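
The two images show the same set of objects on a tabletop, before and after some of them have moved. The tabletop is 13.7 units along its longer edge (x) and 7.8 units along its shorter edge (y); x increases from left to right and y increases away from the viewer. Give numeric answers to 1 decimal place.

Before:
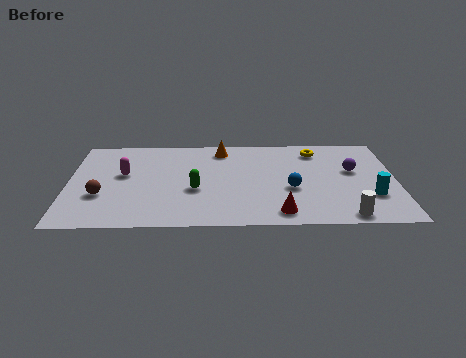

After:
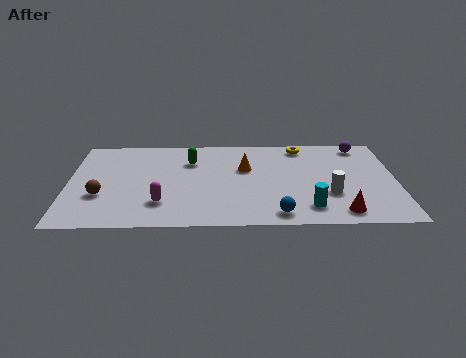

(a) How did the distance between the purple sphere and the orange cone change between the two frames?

-0.6

They were about 5.9 units apart before and 5.3 after — 0.6 units closer together.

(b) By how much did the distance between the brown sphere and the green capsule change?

+0.8

They were about 3.9 units apart before and 4.7 after — 0.8 units further apart.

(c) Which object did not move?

the brown sphere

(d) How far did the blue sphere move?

2.2

The blue sphere was near (9.3, 3.1) before and (8.7, 1.0) after, so it travelled √(0.6² + 2.1²) ≈ 2.2 units.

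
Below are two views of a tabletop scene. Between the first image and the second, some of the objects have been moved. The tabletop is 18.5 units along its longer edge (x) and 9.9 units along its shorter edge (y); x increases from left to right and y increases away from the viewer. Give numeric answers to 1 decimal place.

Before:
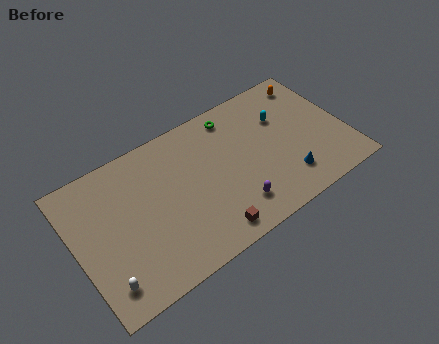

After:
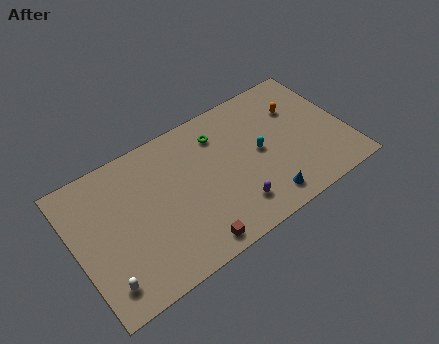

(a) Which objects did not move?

the white capsule and the purple capsule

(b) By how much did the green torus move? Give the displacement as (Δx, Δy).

(-1.2, -0.8)

The green torus was at about (11.4, 8.5) and moved to about (10.2, 7.7).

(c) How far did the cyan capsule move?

2.5

The cyan capsule moved from about (14.5, 6.7) to (12.6, 5.0), a distance of √(1.9² + 1.7²) ≈ 2.5.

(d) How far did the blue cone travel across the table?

1.8

The blue cone was near (14.0, 2.2) before and (12.3, 1.5) after, so it travelled √(1.7² + 0.7²) ≈ 1.8 units.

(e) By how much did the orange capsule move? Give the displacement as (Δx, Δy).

(-1.3, -1.5)

The orange capsule was at about (16.9, 8.4) and moved to about (15.6, 6.9).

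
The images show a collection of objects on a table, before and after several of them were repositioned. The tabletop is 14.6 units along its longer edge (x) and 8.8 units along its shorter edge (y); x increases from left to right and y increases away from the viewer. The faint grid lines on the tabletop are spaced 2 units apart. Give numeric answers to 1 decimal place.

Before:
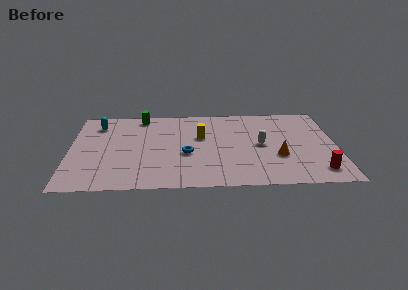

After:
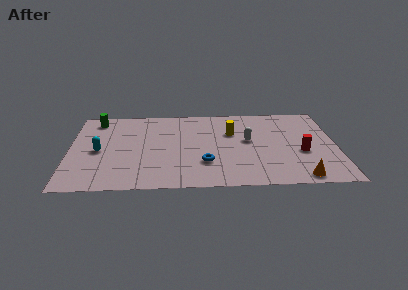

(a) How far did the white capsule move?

0.9

The white capsule was near (10.5, 4.4) before and (9.8, 4.9) after, so it travelled √(0.7² + 0.5²) ≈ 0.9 units.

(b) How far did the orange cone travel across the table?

2.5

The orange cone was near (11.4, 3.1) before and (12.5, 0.9) after, so it travelled √(1.1² + 2.2²) ≈ 2.5 units.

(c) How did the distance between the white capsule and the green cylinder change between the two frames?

+1.4

They were about 7.4 units apart before and 8.8 after — 1.4 units further apart.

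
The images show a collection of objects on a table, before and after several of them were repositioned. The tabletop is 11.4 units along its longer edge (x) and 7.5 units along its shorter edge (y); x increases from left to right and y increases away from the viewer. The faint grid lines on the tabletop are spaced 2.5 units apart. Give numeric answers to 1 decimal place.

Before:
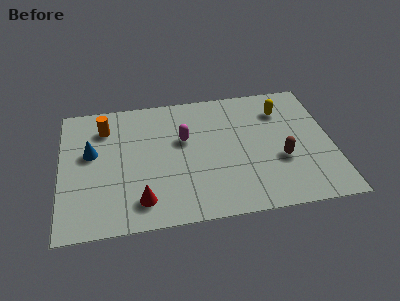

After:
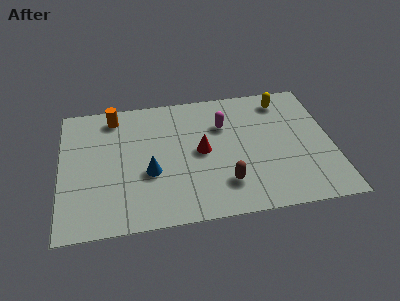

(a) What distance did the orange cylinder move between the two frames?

0.7

The orange cylinder was near (1.9, 5.8) before and (2.3, 6.4) after, so it travelled √(0.4² + 0.6²) ≈ 0.7 units.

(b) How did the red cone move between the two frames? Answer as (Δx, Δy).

(2.6, 2.4)

The red cone was at about (3.3, 1.4) and moved to about (5.9, 3.8).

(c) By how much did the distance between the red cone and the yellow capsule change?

-3.1

Before: roughly 7.5 units apart; after: 4.4. That's 3.1 units closer together.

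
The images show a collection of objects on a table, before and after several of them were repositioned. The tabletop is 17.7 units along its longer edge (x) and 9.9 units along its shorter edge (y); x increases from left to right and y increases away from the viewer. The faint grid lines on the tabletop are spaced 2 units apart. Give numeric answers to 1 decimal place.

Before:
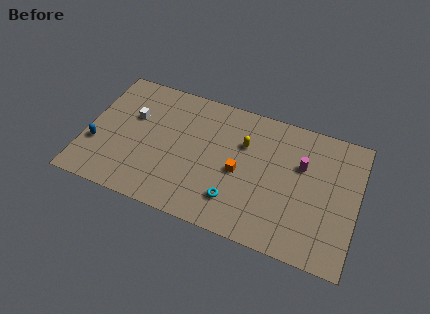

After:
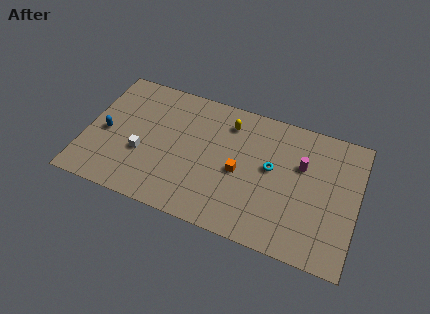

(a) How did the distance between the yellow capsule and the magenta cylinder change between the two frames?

+1.3

They were about 3.8 units apart before and 5.1 after — 1.3 units further apart.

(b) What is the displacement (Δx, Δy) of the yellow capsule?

(-1.1, 1.2)

The yellow capsule started near (10.2, 6.7) and ended near (9.1, 7.9).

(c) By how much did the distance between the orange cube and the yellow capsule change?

+1.3

Before: roughly 2.2 units apart; after: 3.5. That's 1.3 units further apart.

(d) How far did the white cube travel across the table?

2.8

From (2.9, 6.3) to (3.8, 3.7), the white cube covered √(0.9² + 2.6²) ≈ 2.8 units.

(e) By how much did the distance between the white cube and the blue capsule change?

-1.0

The distance was about 3.6 in the first image and 2.6 in the second, so they moved 1.0 units closer together.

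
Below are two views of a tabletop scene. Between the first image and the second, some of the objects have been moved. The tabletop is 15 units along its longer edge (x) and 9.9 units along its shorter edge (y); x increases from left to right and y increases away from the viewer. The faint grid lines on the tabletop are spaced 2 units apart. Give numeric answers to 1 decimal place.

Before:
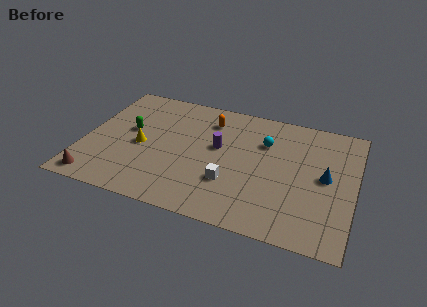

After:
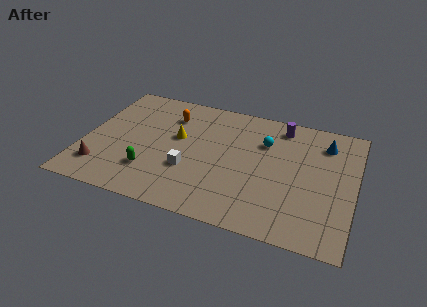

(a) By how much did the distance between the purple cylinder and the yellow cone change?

+1.8

They were about 4.4 units apart before and 6.2 after — 1.8 units further apart.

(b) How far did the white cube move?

2.3

From (8.3, 3.1) to (6.0, 3.4), the white cube covered √(2.3² + 0.3²) ≈ 2.3 units.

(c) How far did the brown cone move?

1.0

The brown cone was near (1.0, 1.1) before and (1.2, 2.1) after, so it travelled √(0.2² + 1.0²) ≈ 1.0 units.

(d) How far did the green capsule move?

3.4

The green capsule moved from about (2.4, 5.6) to (3.9, 2.6), a distance of √(1.5² + 3.0²) ≈ 3.4.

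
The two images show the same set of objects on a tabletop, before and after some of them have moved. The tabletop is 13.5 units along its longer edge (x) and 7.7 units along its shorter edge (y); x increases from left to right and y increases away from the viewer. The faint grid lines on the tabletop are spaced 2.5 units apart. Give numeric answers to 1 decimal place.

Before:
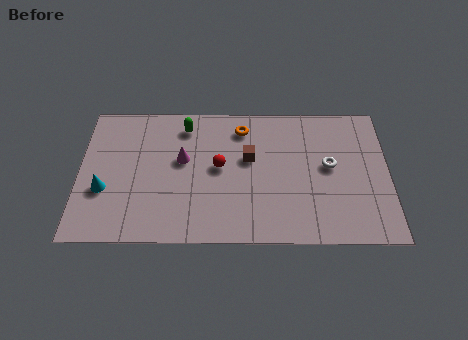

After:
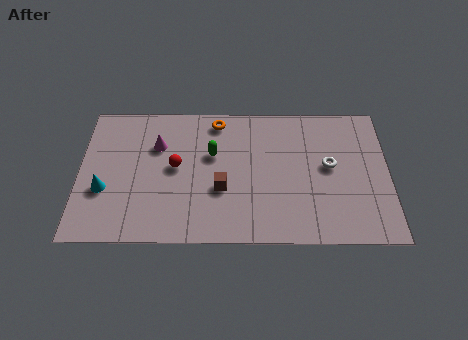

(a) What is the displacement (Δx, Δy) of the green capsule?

(1.2, -1.6)

The green capsule was at about (4.6, 6.4) and moved to about (5.8, 4.8).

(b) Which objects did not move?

the cyan cone and the white torus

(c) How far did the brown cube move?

2.1

The brown cube moved from about (7.4, 4.6) to (6.2, 2.9), a distance of √(1.2² + 1.7²) ≈ 2.1.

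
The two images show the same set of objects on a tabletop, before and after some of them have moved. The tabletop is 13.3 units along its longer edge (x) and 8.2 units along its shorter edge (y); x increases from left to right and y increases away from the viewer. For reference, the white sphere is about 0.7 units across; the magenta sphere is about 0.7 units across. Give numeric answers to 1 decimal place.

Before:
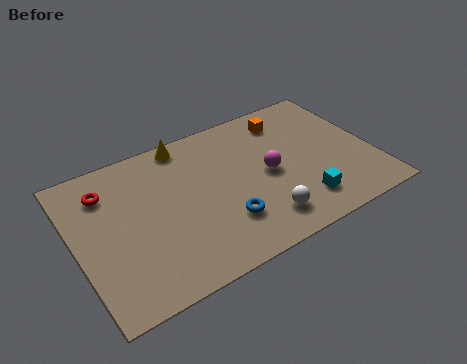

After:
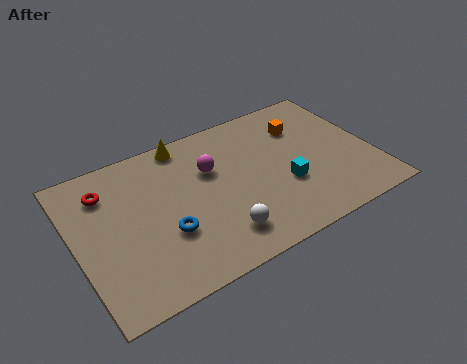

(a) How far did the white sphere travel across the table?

1.9

From (7.9, 1.6) to (6.0, 1.7), the white sphere covered √(1.9² + 0.1²) ≈ 1.9 units.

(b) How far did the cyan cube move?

1.4

The cyan cube was near (9.7, 1.7) before and (9.2, 3.0) after, so it travelled √(0.5² + 1.3²) ≈ 1.4 units.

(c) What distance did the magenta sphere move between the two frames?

2.8

The magenta sphere was near (8.6, 4.0) before and (6.2, 5.4) after, so it travelled √(2.4² + 1.4²) ≈ 2.8 units.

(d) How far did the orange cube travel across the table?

0.9

The orange cube moved from about (9.9, 6.7) to (10.5, 6.0), a distance of √(0.6² + 0.7²) ≈ 0.9.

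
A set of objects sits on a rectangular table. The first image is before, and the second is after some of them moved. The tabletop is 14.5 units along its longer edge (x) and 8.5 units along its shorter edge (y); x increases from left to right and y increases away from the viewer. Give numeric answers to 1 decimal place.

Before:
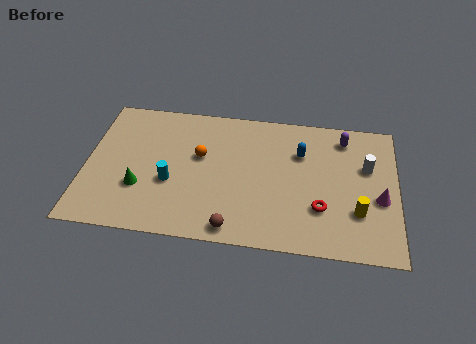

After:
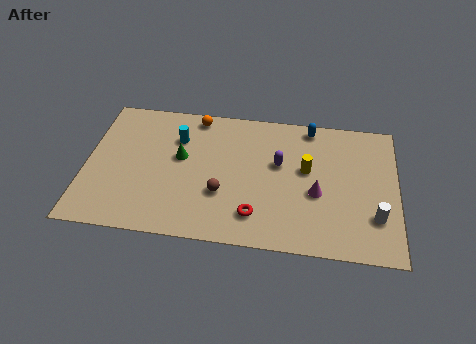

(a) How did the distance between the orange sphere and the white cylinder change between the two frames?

+2.2

The distance was about 7.8 in the first image and 10.0 in the second, so they moved 2.2 units further apart.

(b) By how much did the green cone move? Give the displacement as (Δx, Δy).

(1.8, 2.1)

From the two frames, the green cone sits at roughly (2.6, 2.8) before and (4.4, 4.9) after.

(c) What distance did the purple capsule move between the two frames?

3.6

The purple capsule moved from about (12.0, 7.1) to (9.0, 5.1), a distance of √(3.0² + 2.0²) ≈ 3.6.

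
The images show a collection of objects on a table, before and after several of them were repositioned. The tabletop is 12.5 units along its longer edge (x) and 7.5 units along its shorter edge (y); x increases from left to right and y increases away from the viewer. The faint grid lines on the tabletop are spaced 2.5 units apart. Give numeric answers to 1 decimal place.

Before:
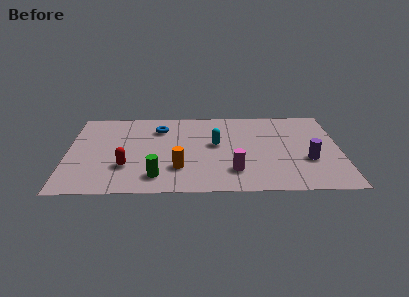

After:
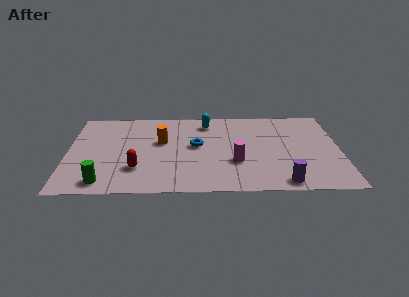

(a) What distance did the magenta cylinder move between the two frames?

0.8

The magenta cylinder moved from about (7.6, 1.8) to (7.7, 2.6), a distance of √(0.1² + 0.8²) ≈ 0.8.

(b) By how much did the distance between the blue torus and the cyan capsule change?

-0.8

The distance was about 3.0 in the first image and 2.2 in the second, so they moved 0.8 units closer together.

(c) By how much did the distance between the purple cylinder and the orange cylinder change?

+0.7

They were about 5.9 units apart before and 6.6 after — 0.7 units further apart.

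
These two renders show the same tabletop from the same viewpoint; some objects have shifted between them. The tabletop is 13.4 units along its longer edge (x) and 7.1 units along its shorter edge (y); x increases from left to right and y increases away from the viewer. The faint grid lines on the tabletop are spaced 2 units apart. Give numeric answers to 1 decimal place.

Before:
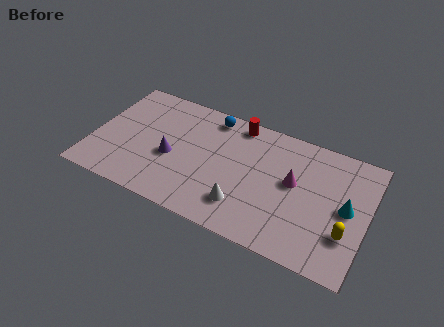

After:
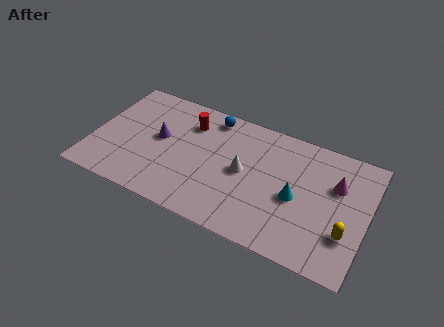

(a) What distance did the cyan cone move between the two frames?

2.4

The cyan cone moved from about (12.4, 3.6) to (10.0, 3.2), a distance of √(2.4² + 0.4²) ≈ 2.4.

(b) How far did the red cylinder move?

2.5

The red cylinder was near (6.8, 6.3) before and (4.5, 5.4) after, so it travelled √(2.3² + 0.9²) ≈ 2.5 units.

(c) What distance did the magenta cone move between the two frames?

2.1

The magenta cone moved from about (9.8, 4.0) to (11.8, 4.7), a distance of √(2.0² + 0.7²) ≈ 2.1.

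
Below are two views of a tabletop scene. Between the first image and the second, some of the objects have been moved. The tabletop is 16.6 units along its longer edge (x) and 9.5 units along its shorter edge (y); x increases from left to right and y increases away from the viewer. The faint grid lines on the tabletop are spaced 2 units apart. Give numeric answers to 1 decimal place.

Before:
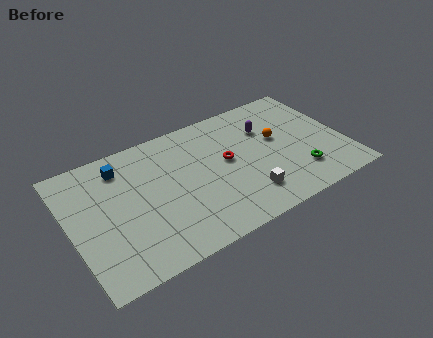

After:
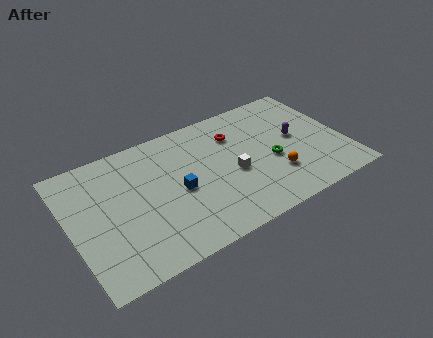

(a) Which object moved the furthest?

the blue cube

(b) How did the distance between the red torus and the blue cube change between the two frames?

-1.9

They were about 6.6 units apart before and 4.7 after — 1.9 units closer together.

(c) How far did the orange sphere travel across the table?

2.8

The orange sphere moved from about (12.7, 5.5) to (12.1, 2.8), a distance of √(0.6² + 2.7²) ≈ 2.8.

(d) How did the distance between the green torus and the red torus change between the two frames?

-1.4

Before: roughly 4.9 units apart; after: 3.5. That's 1.4 units closer together.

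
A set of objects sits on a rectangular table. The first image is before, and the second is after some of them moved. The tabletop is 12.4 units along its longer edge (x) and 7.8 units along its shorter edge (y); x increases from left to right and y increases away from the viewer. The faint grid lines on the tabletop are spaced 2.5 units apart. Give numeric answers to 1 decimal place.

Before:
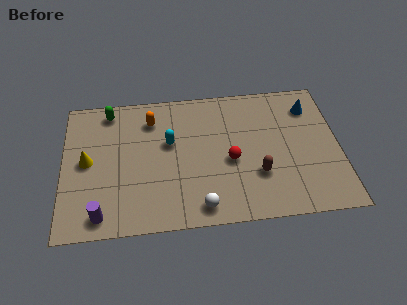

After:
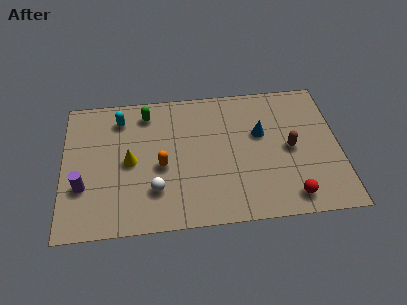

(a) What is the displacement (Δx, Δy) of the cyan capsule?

(-2.2, 1.6)

The cyan capsule started near (4.8, 4.7) and ended near (2.6, 6.3).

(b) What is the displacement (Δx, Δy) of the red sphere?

(2.6, -2.3)

The red sphere was at about (7.5, 3.4) and moved to about (10.1, 1.1).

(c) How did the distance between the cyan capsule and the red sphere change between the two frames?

+6.1

They were about 3.0 units apart before and 9.1 after — 6.1 units further apart.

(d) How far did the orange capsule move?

2.7

The orange capsule moved from about (4.0, 6.1) to (4.4, 3.4), a distance of √(0.4² + 2.7²) ≈ 2.7.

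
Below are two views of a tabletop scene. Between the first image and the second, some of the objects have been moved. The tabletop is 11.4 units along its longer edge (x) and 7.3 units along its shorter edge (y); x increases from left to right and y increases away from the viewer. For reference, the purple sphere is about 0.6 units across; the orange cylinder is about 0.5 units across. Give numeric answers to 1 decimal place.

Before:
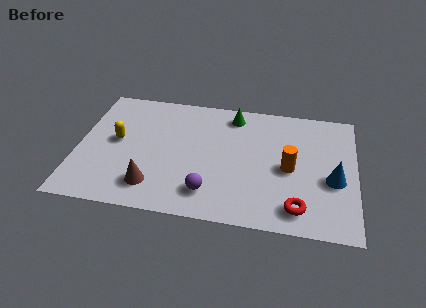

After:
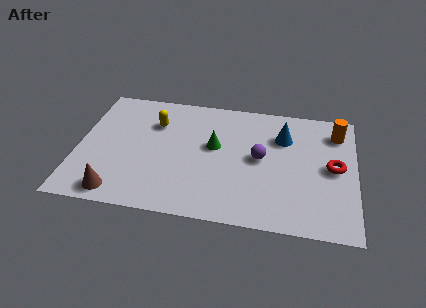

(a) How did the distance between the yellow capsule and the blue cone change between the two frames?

-3.6

The distance was about 8.9 in the first image and 5.3 in the second, so they moved 3.6 units closer together.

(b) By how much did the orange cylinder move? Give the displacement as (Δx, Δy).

(1.9, 2.4)

From the two frames, the orange cylinder sits at roughly (8.7, 3.4) before and (10.6, 5.8) after.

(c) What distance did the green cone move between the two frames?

2.1

The green cone was near (6.3, 6.2) before and (5.6, 4.2) after, so it travelled √(0.7² + 2.0²) ≈ 2.1 units.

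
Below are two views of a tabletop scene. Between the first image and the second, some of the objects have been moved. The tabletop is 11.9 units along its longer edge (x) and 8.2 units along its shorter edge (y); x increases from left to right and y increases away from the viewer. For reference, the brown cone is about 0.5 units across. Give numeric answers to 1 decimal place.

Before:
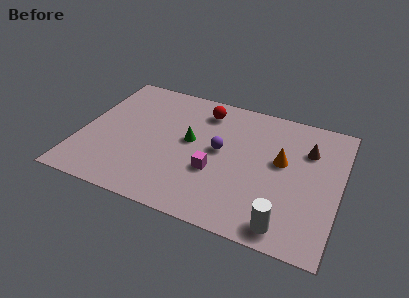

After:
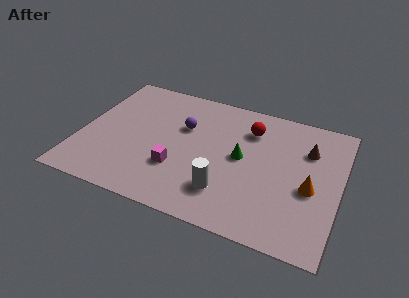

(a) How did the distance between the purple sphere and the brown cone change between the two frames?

+1.6

They were about 4.1 units apart before and 5.7 after — 1.6 units further apart.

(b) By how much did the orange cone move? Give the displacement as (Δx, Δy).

(1.4, -1.2)

The orange cone started near (9.2, 4.7) and ended near (10.6, 3.5).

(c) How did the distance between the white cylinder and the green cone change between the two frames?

-3.5

They were about 5.9 units apart before and 2.4 after — 3.5 units closer together.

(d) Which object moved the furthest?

the white cylinder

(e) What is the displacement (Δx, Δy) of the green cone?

(2.4, -0.2)

The green cone started near (5.0, 4.5) and ended near (7.4, 4.3).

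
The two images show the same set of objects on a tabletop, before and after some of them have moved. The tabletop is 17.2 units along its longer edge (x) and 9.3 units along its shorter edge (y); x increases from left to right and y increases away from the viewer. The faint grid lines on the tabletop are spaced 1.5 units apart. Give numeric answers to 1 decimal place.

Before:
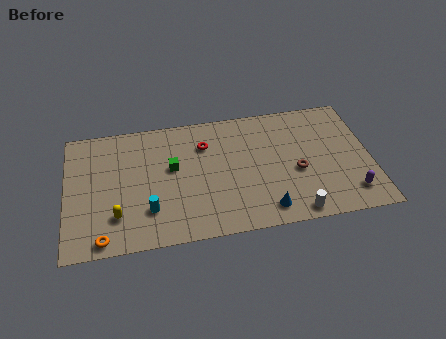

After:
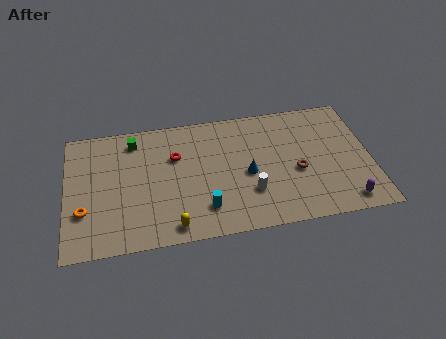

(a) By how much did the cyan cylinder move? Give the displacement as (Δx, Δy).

(3.1, -0.4)

The cyan cylinder was at about (4.6, 2.5) and moved to about (7.7, 2.1).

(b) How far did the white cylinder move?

3.1

From (12.7, 0.9) to (10.3, 2.8), the white cylinder covered √(2.4² + 1.9²) ≈ 3.1 units.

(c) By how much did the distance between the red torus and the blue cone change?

-1.8

They were about 6.3 units apart before and 4.5 after — 1.8 units closer together.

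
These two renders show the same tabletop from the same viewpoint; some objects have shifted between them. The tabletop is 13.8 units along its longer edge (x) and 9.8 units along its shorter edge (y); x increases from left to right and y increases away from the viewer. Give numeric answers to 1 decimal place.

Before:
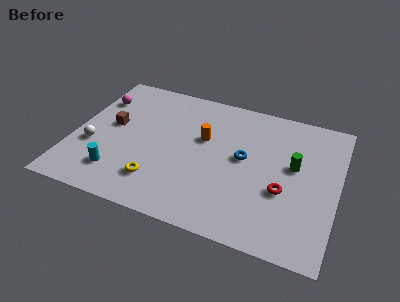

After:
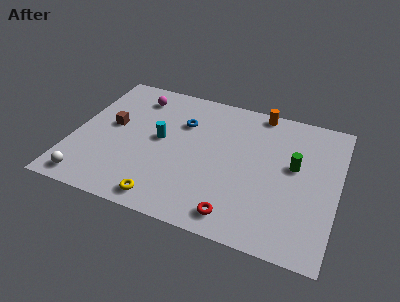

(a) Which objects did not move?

the green cylinder and the brown cube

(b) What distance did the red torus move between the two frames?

3.3

From (11.1, 3.7) to (8.9, 1.3), the red torus covered √(2.2² + 2.4²) ≈ 3.3 units.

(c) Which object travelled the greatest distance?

the orange cylinder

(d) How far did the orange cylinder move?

4.0

The orange cylinder was near (6.7, 6.0) before and (9.4, 9.0) after, so it travelled √(2.7² + 3.0²) ≈ 4.0 units.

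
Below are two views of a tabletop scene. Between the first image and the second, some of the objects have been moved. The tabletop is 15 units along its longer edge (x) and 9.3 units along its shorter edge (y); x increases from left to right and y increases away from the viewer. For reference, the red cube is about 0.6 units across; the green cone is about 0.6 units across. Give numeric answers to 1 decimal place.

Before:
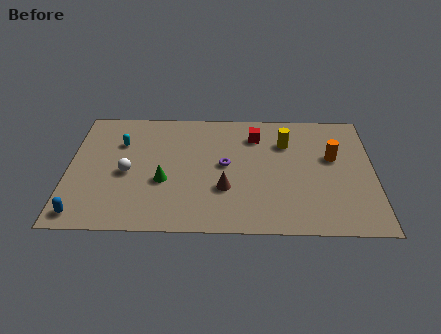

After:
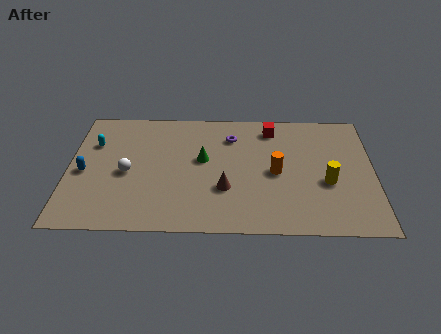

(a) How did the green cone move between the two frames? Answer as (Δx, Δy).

(1.9, 1.7)

The green cone was at about (4.7, 3.6) and moved to about (6.6, 5.3).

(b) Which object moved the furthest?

the yellow cylinder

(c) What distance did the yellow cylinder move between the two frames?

3.6

The yellow cylinder was near (10.7, 6.7) before and (12.7, 3.7) after, so it travelled √(2.0² + 3.0²) ≈ 3.6 units.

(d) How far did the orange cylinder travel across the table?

3.0

The orange cylinder was near (13.0, 5.6) before and (10.2, 4.4) after, so it travelled √(2.8² + 1.2²) ≈ 3.0 units.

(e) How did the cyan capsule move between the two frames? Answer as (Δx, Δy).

(-1.3, -0.1)

The cyan capsule started near (2.5, 6.5) and ended near (1.2, 6.4).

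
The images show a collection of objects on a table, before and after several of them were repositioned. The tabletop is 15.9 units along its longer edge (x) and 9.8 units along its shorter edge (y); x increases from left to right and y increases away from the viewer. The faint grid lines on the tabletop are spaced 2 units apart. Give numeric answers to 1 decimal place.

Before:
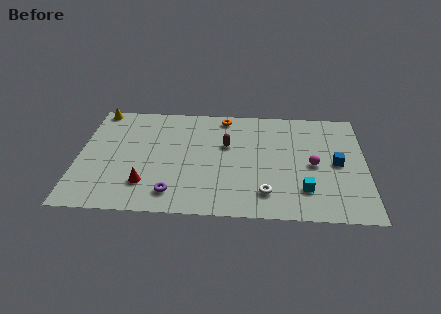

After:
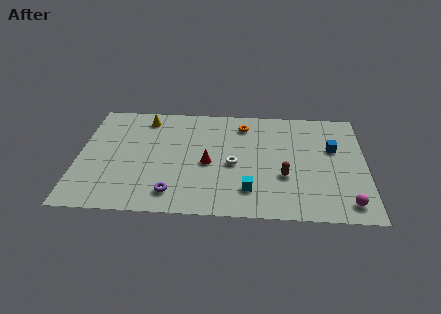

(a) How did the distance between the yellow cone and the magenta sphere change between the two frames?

+0.3

Before: roughly 12.9 units apart; after: 13.2. That's 0.3 units further apart.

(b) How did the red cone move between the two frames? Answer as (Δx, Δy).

(3.4, 2.0)

The red cone was at about (3.8, 2.4) and moved to about (7.2, 4.4).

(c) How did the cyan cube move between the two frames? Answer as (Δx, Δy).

(-3.0, -0.2)

The cyan cube started near (12.5, 2.4) and ended near (9.5, 2.2).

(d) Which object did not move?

the purple torus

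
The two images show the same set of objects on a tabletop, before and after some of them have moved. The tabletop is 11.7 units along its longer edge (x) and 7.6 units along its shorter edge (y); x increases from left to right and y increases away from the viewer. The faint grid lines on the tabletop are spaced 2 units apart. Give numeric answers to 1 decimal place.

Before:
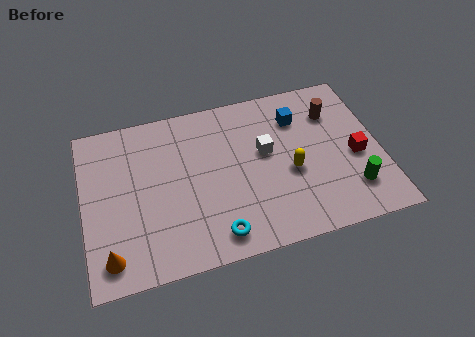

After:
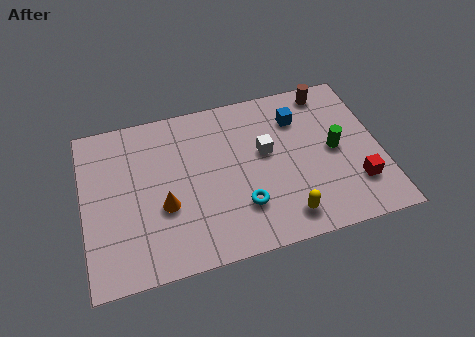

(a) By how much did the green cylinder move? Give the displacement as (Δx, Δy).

(-0.5, 2.0)

The green cylinder was at about (10.4, 1.8) and moved to about (9.9, 3.8).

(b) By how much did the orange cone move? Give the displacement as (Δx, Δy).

(2.2, 1.7)

From the two frames, the orange cone sits at roughly (0.9, 1.2) before and (3.1, 2.9) after.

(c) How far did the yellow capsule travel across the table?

2.0

The yellow capsule was near (8.1, 3.2) before and (7.7, 1.2) after, so it travelled √(0.4² + 2.0²) ≈ 2.0 units.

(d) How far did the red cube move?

1.3

The red cube moved from about (10.7, 3.3) to (10.6, 2.0), a distance of √(0.1² + 1.3²) ≈ 1.3.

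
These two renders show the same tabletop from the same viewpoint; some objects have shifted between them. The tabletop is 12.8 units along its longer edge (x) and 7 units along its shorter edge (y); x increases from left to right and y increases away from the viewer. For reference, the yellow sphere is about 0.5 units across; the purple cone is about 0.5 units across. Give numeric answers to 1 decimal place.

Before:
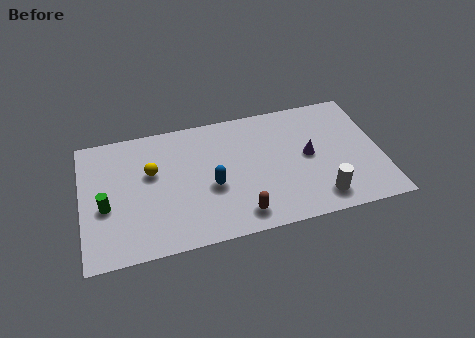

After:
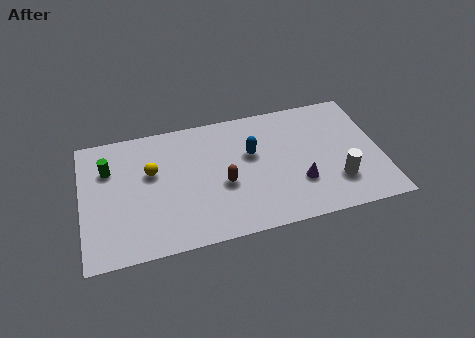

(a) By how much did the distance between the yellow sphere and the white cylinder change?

+0.5

Before: roughly 7.7 units apart; after: 8.2. That's 0.5 units further apart.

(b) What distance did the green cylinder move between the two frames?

2.0

From (1.0, 2.9) to (1.2, 4.9), the green cylinder covered √(0.2² + 2.0²) ≈ 2.0 units.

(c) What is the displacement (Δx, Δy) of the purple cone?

(-0.5, -1.4)

The purple cone started near (9.7, 3.6) and ended near (9.2, 2.2).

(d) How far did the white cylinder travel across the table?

1.1

The white cylinder was near (10.0, 1.2) before and (10.8, 1.9) after, so it travelled √(0.8² + 0.7²) ≈ 1.1 units.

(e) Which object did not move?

the yellow sphere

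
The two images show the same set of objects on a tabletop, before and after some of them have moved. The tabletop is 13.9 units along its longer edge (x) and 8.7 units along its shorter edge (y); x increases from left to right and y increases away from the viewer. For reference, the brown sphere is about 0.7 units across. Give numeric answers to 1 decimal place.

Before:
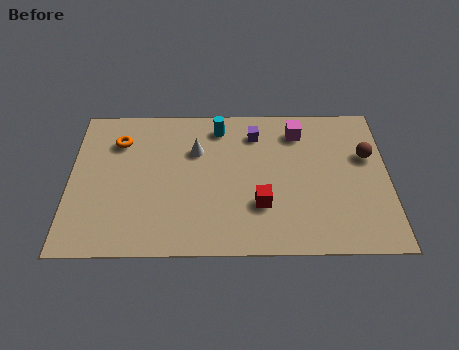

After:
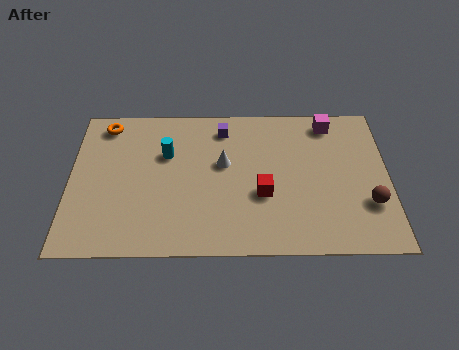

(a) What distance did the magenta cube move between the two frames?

1.5

The magenta cube moved from about (10.0, 7.0) to (11.4, 7.5), a distance of √(1.4² + 0.5²) ≈ 1.5.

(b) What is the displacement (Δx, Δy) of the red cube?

(0.1, 0.6)

The red cube started near (8.3, 2.7) and ended near (8.4, 3.3).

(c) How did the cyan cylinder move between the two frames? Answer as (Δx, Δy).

(-2.3, -1.6)

The cyan cylinder was at about (6.5, 7.3) and moved to about (4.2, 5.7).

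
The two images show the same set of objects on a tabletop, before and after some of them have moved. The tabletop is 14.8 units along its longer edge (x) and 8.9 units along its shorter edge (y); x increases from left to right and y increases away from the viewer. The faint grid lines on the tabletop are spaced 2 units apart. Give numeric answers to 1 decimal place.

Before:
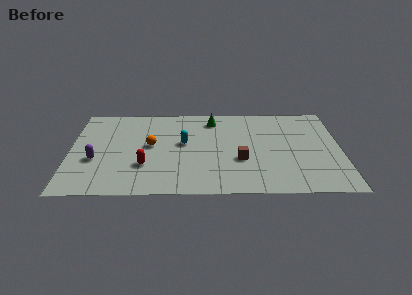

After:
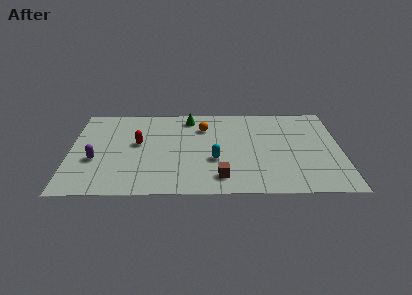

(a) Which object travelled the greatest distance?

the orange sphere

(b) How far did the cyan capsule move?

2.4

From (6.2, 5.0) to (7.9, 3.3), the cyan capsule covered √(1.7² + 1.7²) ≈ 2.4 units.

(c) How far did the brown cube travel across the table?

2.0

From (9.3, 3.3) to (8.2, 1.6), the brown cube covered √(1.1² + 1.7²) ≈ 2.0 units.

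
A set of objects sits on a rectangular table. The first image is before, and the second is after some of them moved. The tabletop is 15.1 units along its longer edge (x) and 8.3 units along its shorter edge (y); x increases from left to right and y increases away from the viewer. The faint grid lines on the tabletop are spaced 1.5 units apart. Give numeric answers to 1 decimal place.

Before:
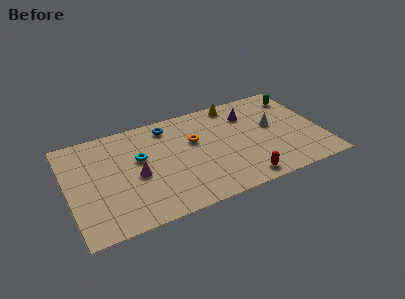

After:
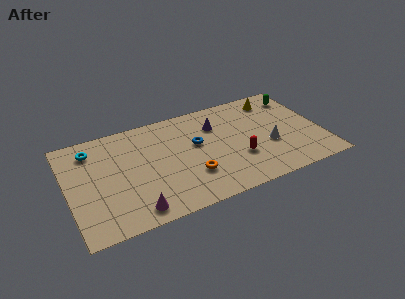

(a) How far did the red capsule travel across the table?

1.8

The red capsule was near (10.0, 1.0) before and (10.0, 2.8) after, so it travelled √(0.0² + 1.8²) ≈ 1.8 units.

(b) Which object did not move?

the green capsule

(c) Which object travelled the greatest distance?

the cyan torus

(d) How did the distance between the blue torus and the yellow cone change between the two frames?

+1.3

The distance was about 4.1 in the first image and 5.4 in the second, so they moved 1.3 units further apart.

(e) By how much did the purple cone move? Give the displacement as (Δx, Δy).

(-2.0, -0.2)

The purple cone started near (11.0, 6.2) and ended near (9.0, 6.0).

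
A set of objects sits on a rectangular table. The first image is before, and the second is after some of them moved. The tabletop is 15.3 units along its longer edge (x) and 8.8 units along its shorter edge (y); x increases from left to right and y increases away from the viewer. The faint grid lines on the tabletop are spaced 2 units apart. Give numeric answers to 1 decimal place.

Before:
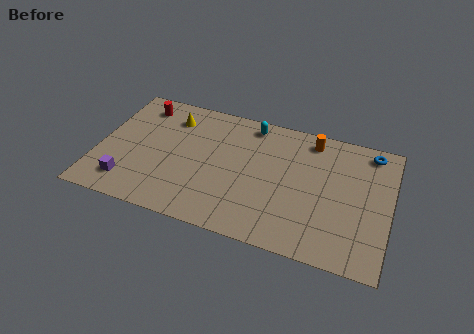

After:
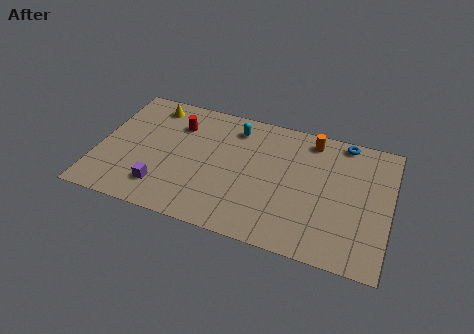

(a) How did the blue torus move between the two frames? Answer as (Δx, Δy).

(-1.4, 0.3)

From the two frames, the blue torus sits at roughly (14.1, 7.7) before and (12.7, 8.0) after.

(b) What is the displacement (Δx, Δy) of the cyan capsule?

(-0.8, -0.5)

The cyan capsule was at about (7.8, 7.7) and moved to about (7.0, 7.2).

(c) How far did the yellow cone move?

1.3

The yellow cone moved from about (3.6, 6.9) to (2.5, 7.5), a distance of √(1.1² + 0.6²) ≈ 1.3.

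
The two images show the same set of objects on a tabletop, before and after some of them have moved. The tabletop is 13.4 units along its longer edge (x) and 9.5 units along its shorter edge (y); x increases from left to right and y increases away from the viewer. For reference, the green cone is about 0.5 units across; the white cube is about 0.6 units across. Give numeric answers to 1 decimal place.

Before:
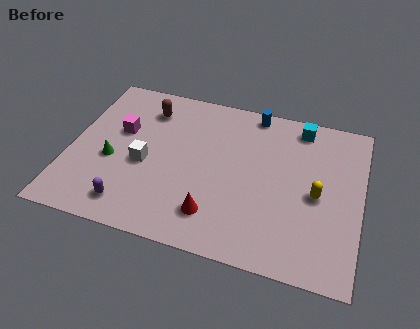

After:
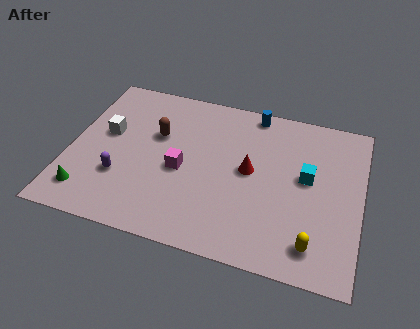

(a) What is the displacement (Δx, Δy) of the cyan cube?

(0.5, -3.0)

The cyan cube was at about (10.4, 8.3) and moved to about (10.9, 5.3).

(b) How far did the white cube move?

2.4

The white cube moved from about (3.5, 4.1) to (1.6, 5.5), a distance of √(1.9² + 1.4²) ≈ 2.4.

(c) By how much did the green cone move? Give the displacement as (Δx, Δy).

(-0.9, -2.2)

The green cone was at about (2.0, 3.9) and moved to about (1.1, 1.7).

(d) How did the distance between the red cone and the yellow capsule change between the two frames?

-0.5

The distance was about 5.1 in the first image and 4.6 in the second, so they moved 0.5 units closer together.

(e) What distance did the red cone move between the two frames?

3.3

From (6.9, 2.0) to (8.3, 5.0), the red cone covered √(1.4² + 3.0²) ≈ 3.3 units.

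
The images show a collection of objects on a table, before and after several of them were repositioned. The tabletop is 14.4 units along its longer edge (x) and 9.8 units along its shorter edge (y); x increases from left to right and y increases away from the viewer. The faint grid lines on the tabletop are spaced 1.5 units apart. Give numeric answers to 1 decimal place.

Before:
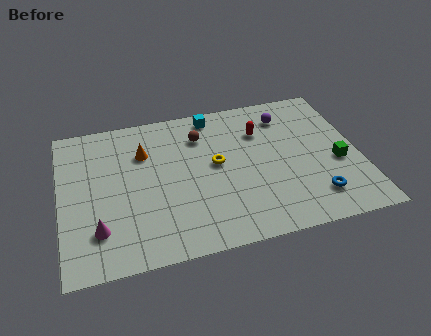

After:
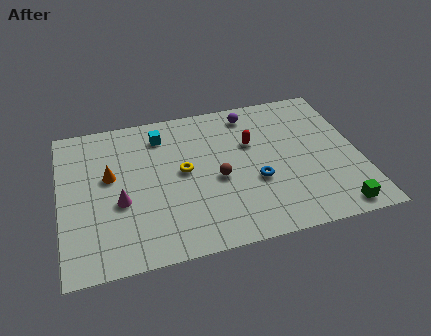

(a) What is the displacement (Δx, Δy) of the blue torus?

(-2.7, 1.7)

The blue torus was at about (12.0, 2.0) and moved to about (9.3, 3.7).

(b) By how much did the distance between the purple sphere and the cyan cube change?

+0.8

The distance was about 3.6 in the first image and 4.4 in the second, so they moved 0.8 units further apart.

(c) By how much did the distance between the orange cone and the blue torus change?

-2.1

They were about 9.3 units apart before and 7.2 after — 2.1 units closer together.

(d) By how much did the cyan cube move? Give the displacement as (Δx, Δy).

(-2.6, -0.8)

From the two frames, the cyan cube sits at roughly (7.6, 8.7) before and (5.0, 7.9) after.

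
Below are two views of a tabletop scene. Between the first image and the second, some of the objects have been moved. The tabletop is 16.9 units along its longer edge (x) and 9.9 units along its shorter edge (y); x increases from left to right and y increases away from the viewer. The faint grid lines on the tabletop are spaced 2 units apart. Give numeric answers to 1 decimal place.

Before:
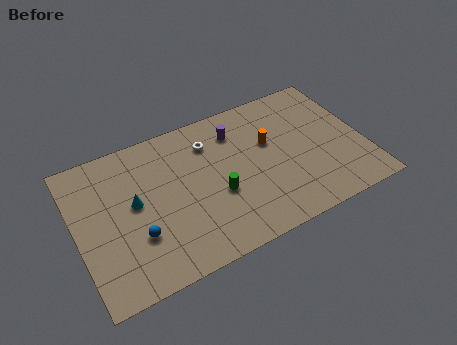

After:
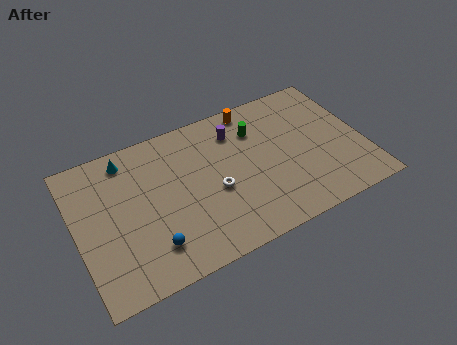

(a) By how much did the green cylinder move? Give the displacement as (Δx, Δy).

(2.8, 3.4)

From the two frames, the green cylinder sits at roughly (8.1, 3.9) before and (10.9, 7.3) after.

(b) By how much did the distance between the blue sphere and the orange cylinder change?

+0.9

They were about 8.7 units apart before and 9.6 after — 0.9 units further apart.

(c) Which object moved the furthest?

the green cylinder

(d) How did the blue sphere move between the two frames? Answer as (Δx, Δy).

(0.7, -1.0)

The blue sphere started near (3.3, 3.2) and ended near (4.0, 2.2).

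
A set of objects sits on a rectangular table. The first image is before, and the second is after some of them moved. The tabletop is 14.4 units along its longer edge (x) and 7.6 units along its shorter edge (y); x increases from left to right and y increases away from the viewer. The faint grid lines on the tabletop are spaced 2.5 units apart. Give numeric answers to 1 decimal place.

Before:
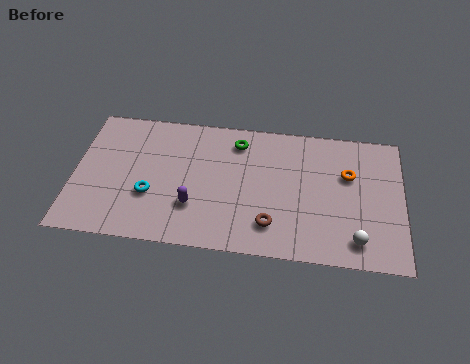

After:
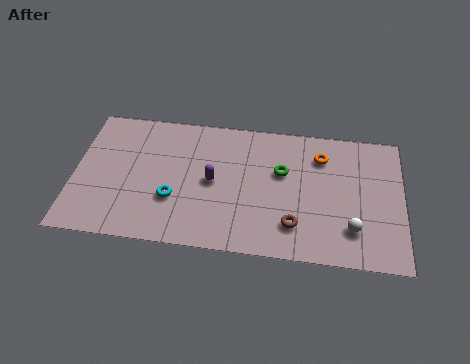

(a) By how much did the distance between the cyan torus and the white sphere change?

-1.3

Before: roughly 9.1 units apart; after: 7.8. That's 1.3 units closer together.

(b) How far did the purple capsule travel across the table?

1.7

From (5.3, 2.3) to (6.1, 3.8), the purple capsule covered √(0.8² + 1.5²) ≈ 1.7 units.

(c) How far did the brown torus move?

1.0

The brown torus moved from about (8.7, 1.7) to (9.7, 1.8), a distance of √(1.0² + 0.1²) ≈ 1.0.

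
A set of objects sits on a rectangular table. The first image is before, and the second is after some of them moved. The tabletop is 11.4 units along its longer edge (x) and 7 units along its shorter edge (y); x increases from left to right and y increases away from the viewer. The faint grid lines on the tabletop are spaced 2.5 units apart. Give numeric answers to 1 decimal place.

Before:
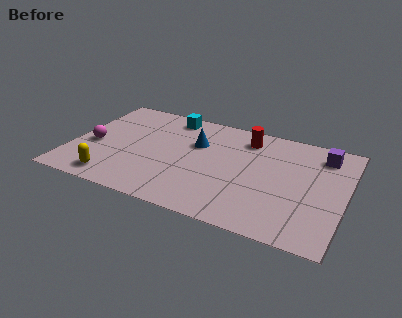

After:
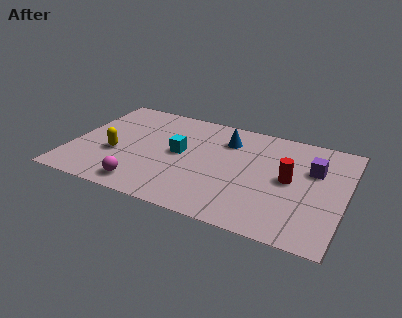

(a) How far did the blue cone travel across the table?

1.4

The blue cone was near (5.1, 4.6) before and (6.3, 5.3) after, so it travelled √(1.2² + 0.7²) ≈ 1.4 units.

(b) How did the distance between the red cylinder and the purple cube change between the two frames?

-1.9

Before: roughly 3.2 units apart; after: 1.3. That's 1.9 units closer together.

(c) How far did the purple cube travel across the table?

1.1

The purple cube moved from about (10.3, 5.7) to (10.0, 4.6), a distance of √(0.3² + 1.1²) ≈ 1.1.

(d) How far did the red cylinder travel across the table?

2.9

The red cylinder moved from about (7.1, 5.7) to (9.1, 3.6), a distance of √(2.0² + 2.1²) ≈ 2.9.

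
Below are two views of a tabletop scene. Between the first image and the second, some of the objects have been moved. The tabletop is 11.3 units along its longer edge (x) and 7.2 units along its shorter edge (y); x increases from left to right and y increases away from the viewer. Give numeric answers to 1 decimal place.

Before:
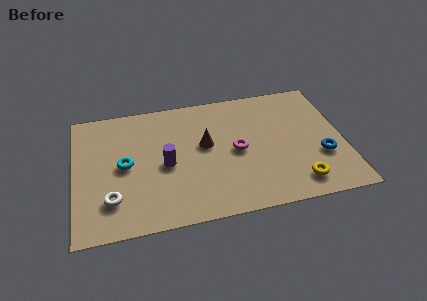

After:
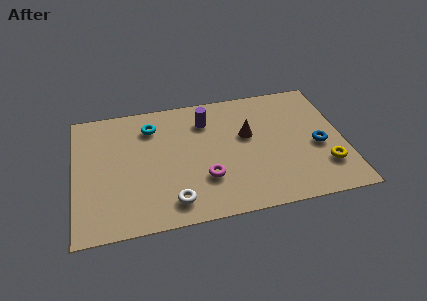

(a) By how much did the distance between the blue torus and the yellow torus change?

-0.5

They were about 1.7 units apart before and 1.2 after — 0.5 units closer together.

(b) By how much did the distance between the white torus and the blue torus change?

-2.3

The distance was about 8.8 in the first image and 6.5 in the second, so they moved 2.3 units closer together.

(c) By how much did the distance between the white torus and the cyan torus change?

+2.6

The distance was about 1.9 in the first image and 4.5 in the second, so they moved 2.6 units further apart.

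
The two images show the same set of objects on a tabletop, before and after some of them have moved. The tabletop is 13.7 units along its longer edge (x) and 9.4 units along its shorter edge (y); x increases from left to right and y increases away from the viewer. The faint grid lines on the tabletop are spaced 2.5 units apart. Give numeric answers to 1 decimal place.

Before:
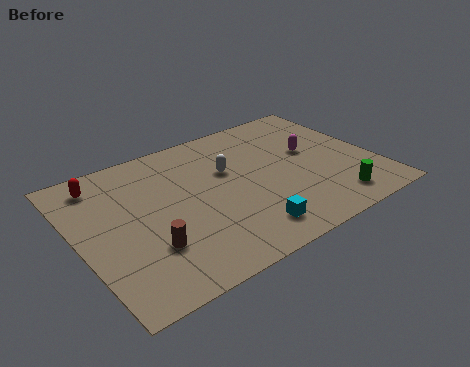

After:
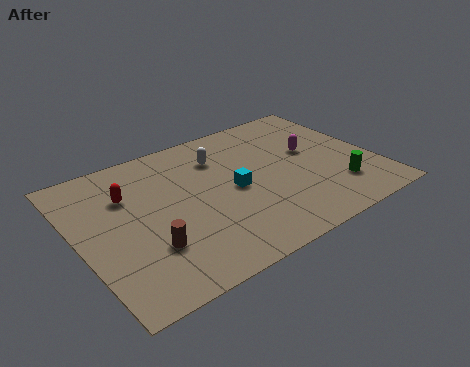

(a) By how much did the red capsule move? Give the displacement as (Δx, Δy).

(1.0, -1.4)

From the two frames, the red capsule sits at roughly (1.5, 7.9) before and (2.5, 6.5) after.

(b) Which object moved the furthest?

the cyan cube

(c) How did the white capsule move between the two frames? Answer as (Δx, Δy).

(-0.2, 1.1)

From the two frames, the white capsule sits at roughly (7.1, 5.9) before and (6.9, 7.0) after.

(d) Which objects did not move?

the magenta capsule and the brown cylinder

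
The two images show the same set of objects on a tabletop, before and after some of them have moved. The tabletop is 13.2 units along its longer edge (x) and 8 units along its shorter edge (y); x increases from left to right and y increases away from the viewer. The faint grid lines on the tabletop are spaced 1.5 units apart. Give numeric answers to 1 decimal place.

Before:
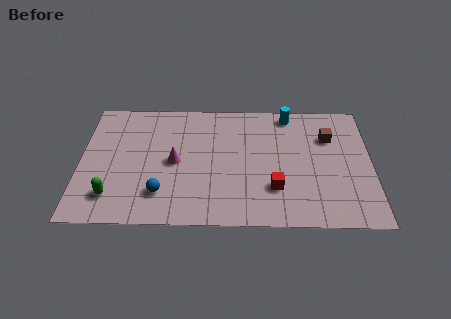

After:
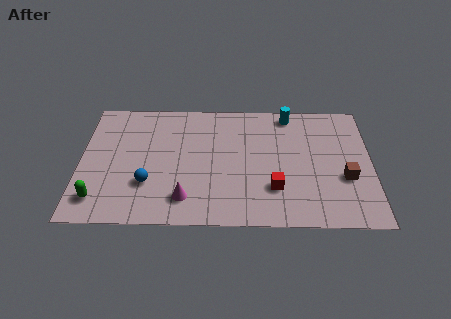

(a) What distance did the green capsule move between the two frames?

0.6

The green capsule was near (1.5, 1.7) before and (0.9, 1.5) after, so it travelled √(0.6² + 0.2²) ≈ 0.6 units.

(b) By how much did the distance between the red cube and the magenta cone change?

-0.7

Before: roughly 4.8 units apart; after: 4.1. That's 0.7 units closer together.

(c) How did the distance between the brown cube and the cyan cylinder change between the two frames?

+2.5

They were about 2.3 units apart before and 4.8 after — 2.5 units further apart.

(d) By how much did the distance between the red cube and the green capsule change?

+0.6

The distance was about 7.3 in the first image and 7.9 in the second, so they moved 0.6 units further apart.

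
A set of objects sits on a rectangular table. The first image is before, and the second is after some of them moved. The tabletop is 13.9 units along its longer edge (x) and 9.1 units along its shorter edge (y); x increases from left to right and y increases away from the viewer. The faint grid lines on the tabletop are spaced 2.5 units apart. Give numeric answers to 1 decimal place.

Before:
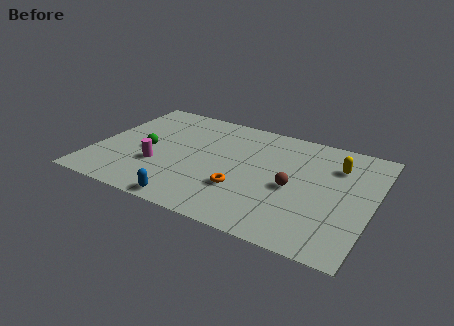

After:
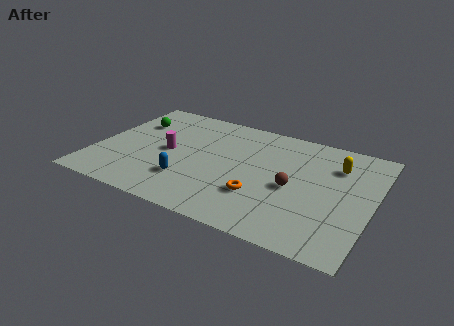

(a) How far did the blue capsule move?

1.7

The blue capsule was near (5.3, 0.8) before and (4.9, 2.5) after, so it travelled √(0.4² + 1.7²) ≈ 1.7 units.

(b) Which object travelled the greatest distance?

the green sphere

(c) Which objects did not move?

the brown sphere and the yellow capsule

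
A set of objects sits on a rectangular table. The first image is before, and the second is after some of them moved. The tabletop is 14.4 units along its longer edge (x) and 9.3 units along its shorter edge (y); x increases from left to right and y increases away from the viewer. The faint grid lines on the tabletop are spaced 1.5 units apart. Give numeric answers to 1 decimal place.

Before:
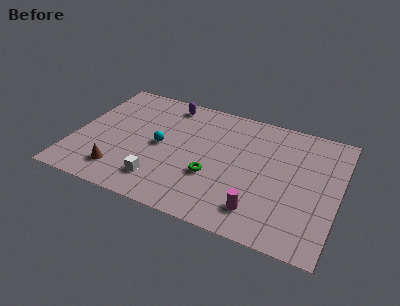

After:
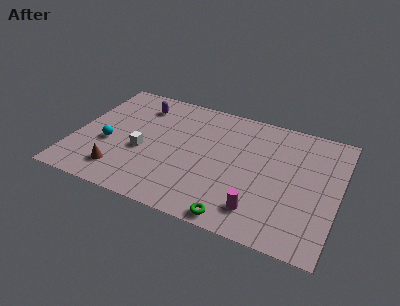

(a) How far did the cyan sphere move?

2.9

The cyan sphere moved from about (4.7, 4.6) to (1.9, 3.7), a distance of √(2.8² + 0.9²) ≈ 2.9.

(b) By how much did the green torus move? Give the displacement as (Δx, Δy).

(1.6, -2.5)

From the two frames, the green torus sits at roughly (7.7, 3.3) before and (9.3, 0.8) after.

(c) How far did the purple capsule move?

1.7

The purple capsule moved from about (4.7, 8.1) to (3.2, 7.4), a distance of √(1.5² + 0.7²) ≈ 1.7.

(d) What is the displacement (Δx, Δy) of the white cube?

(-1.2, 1.9)

The white cube was at about (5.0, 1.9) and moved to about (3.8, 3.8).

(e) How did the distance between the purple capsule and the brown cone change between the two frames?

-1.0

The distance was about 6.6 in the first image and 5.6 in the second, so they moved 1.0 units closer together.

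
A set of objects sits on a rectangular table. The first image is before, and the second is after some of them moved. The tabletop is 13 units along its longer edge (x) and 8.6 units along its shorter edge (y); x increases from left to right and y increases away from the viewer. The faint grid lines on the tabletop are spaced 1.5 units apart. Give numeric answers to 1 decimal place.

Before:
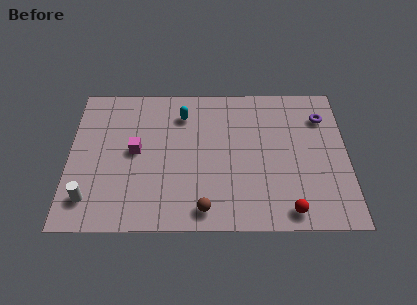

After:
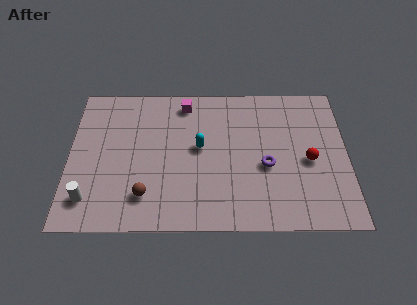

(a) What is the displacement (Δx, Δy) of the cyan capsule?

(0.8, -2.0)

From the two frames, the cyan capsule sits at roughly (5.3, 6.7) before and (6.1, 4.7) after.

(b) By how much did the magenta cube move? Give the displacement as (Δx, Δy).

(2.3, 2.9)

The magenta cube started near (3.1, 4.5) and ended near (5.4, 7.4).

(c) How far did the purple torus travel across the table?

4.0

The purple torus moved from about (11.9, 6.5) to (9.2, 3.6), a distance of √(2.7² + 2.9²) ≈ 4.0.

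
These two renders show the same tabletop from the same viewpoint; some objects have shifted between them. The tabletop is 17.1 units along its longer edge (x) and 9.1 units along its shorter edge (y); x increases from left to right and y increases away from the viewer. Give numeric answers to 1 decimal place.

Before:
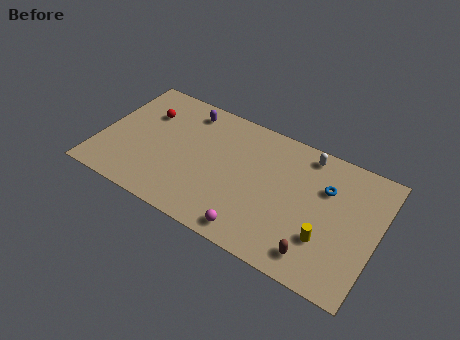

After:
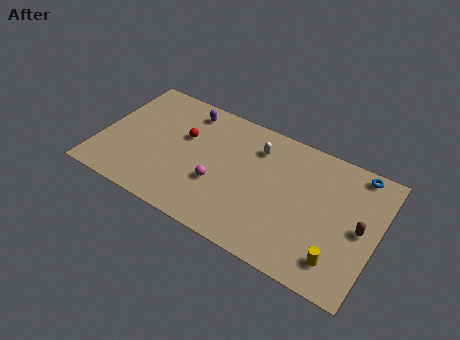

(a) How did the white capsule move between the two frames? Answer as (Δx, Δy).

(-3.0, -1.0)

The white capsule started near (12.4, 8.0) and ended near (9.4, 7.0).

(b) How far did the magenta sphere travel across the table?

3.3

From (10.0, 1.1) to (7.5, 3.3), the magenta sphere covered √(2.5² + 2.2²) ≈ 3.3 units.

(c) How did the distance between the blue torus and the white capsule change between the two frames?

+3.9

The distance was about 2.3 in the first image and 6.2 in the second, so they moved 3.9 units further apart.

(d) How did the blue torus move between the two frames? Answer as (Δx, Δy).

(1.7, 2.0)

The blue torus was at about (13.8, 6.2) and moved to about (15.5, 8.2).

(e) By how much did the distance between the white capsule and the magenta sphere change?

-3.1

Before: roughly 7.3 units apart; after: 4.2. That's 3.1 units closer together.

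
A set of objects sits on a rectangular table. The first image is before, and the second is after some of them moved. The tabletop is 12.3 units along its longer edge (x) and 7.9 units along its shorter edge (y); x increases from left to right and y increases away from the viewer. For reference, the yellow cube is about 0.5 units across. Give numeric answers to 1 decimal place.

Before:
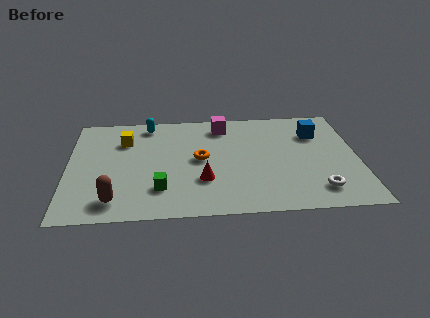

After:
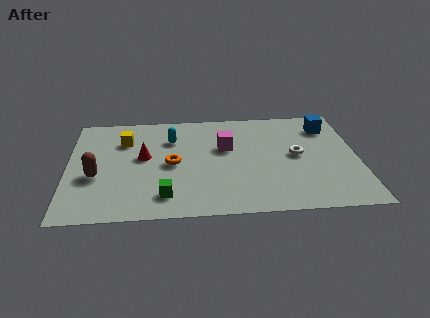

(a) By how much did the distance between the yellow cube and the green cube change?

+0.5

They were about 4.0 units apart before and 4.5 after — 0.5 units further apart.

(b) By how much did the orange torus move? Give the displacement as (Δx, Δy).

(-1.2, -0.3)

The orange torus was at about (5.6, 4.1) and moved to about (4.4, 3.8).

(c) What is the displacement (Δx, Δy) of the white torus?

(-0.8, 2.6)

The white torus started near (10.5, 1.5) and ended near (9.7, 4.1).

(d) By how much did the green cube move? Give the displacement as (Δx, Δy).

(0.2, -0.5)

From the two frames, the green cube sits at roughly (3.9, 2.0) before and (4.1, 1.5) after.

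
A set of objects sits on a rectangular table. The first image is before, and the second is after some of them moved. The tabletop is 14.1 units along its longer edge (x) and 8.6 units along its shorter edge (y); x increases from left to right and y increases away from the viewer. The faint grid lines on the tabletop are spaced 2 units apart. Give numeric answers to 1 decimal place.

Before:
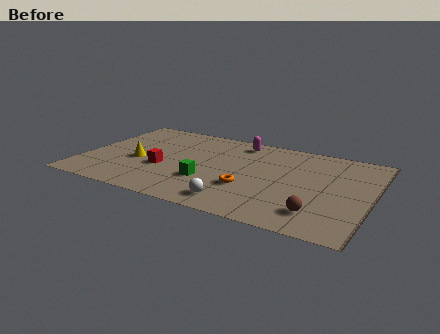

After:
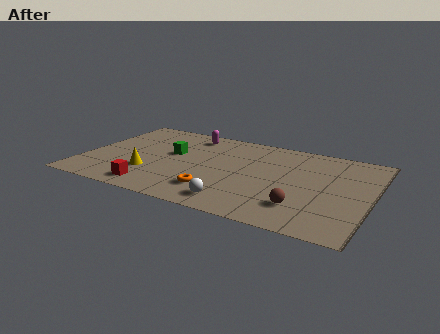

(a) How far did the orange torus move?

1.7

The orange torus moved from about (8.3, 2.9) to (6.8, 2.0), a distance of √(1.5² + 0.9²) ≈ 1.7.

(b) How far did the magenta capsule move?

2.5

From (7.3, 7.4) to (4.8, 7.3), the magenta capsule covered √(2.5² + 0.1²) ≈ 2.5 units.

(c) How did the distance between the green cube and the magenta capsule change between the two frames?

-2.3

The distance was about 4.7 in the first image and 2.4 in the second, so they moved 2.3 units closer together.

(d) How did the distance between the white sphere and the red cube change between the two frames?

-0.3

The distance was about 4.4 in the first image and 4.1 in the second, so they moved 0.3 units closer together.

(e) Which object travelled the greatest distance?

the green cube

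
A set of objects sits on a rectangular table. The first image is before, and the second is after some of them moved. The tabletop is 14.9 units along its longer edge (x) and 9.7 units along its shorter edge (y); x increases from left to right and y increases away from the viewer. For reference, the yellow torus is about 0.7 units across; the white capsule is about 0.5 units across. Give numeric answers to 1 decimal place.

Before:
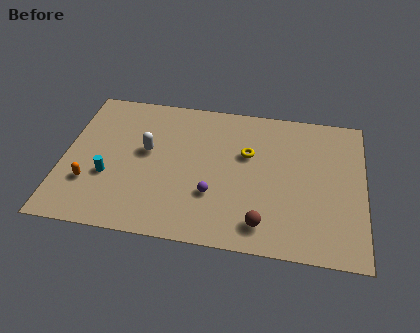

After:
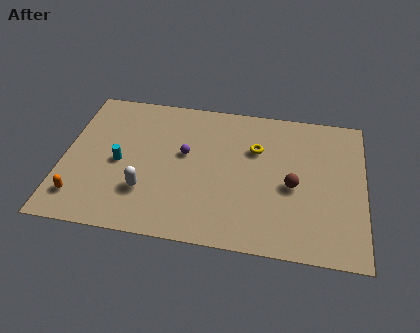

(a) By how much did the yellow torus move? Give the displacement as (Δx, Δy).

(0.4, 0.4)

From the two frames, the yellow torus sits at roughly (9.1, 6.1) before and (9.5, 6.5) after.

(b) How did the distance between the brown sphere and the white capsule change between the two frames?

+0.3

The distance was about 7.1 in the first image and 7.4 in the second, so they moved 0.3 units further apart.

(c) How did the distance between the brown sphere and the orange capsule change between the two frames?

+2.0

They were about 8.7 units apart before and 10.7 after — 2.0 units further apart.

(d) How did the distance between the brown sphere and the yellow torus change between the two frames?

-1.7

They were about 4.6 units apart before and 2.9 after — 1.7 units closer together.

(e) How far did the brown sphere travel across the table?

3.0

The brown sphere moved from about (10.0, 1.6) to (11.4, 4.3), a distance of √(1.4² + 2.7²) ≈ 3.0.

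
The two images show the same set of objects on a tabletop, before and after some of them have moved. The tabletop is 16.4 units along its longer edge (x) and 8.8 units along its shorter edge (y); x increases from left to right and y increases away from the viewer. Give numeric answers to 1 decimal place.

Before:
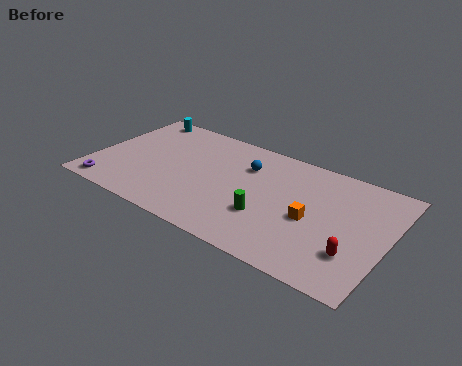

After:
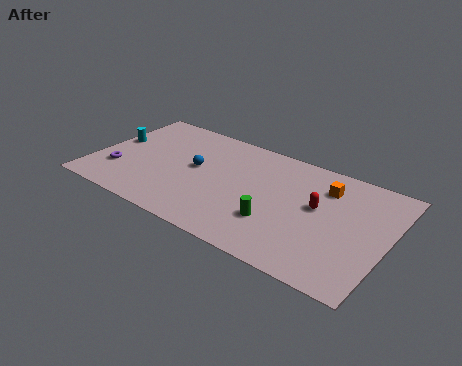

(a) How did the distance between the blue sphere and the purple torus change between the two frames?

-4.1

They were about 8.8 units apart before and 4.7 after — 4.1 units closer together.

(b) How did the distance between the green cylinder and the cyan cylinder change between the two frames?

+0.3

The distance was about 9.7 in the first image and 10.0 in the second, so they moved 0.3 units further apart.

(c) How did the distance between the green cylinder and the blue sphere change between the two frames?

+1.5

Before: roughly 3.8 units apart; after: 5.3. That's 1.5 units further apart.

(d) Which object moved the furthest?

the red capsule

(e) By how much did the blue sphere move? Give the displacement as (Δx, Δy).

(-2.7, -1.5)

The blue sphere was at about (8.3, 6.3) and moved to about (5.6, 4.8).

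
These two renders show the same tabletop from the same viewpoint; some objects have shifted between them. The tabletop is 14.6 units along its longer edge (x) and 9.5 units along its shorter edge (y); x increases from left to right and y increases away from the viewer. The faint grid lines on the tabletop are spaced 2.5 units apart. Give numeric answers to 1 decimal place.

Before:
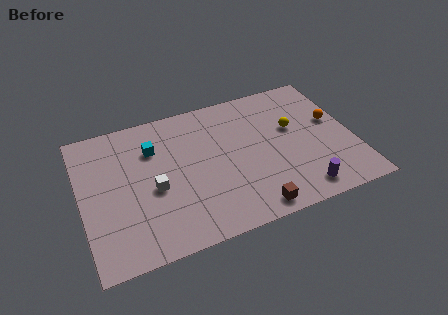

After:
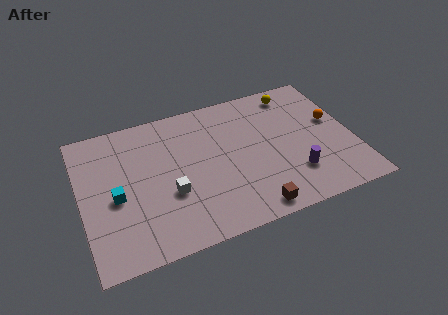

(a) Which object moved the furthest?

the cyan cube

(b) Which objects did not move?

the brown cube and the orange sphere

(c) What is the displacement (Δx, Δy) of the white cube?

(0.8, -0.6)

From the two frames, the white cube sits at roughly (3.8, 4.1) before and (4.6, 3.5) after.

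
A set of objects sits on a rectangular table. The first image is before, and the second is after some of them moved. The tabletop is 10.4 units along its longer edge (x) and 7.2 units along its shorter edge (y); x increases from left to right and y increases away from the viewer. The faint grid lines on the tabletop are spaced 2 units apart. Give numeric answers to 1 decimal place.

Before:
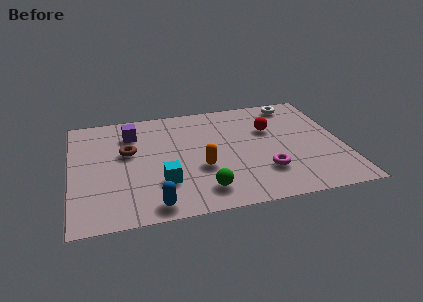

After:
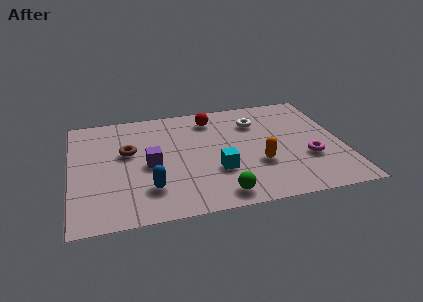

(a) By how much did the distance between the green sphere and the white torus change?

-1.6

The distance was about 6.3 in the first image and 4.7 in the second, so they moved 1.6 units closer together.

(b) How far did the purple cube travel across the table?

2.3

From (2.4, 5.5) to (3.0, 3.3), the purple cube covered √(0.6² + 2.2²) ≈ 2.3 units.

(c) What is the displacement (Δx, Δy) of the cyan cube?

(2.1, 0.3)

The cyan cube started near (3.4, 2.1) and ended near (5.5, 2.4).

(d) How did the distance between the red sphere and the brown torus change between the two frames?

-1.8

Before: roughly 5.5 units apart; after: 3.7. That's 1.8 units closer together.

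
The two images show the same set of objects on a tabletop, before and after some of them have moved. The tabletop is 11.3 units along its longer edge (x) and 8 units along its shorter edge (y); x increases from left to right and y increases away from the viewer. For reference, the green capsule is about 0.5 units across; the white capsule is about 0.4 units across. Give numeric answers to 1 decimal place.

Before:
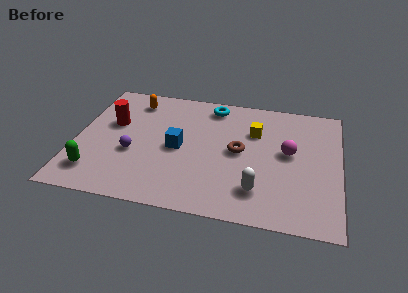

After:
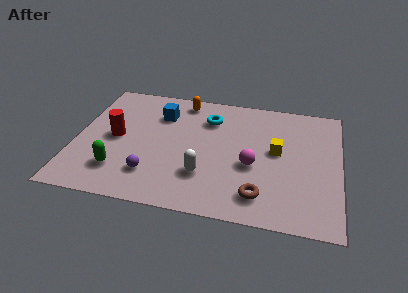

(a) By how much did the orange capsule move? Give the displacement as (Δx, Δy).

(2.1, 0.4)

From the two frames, the orange capsule sits at roughly (2.3, 6.6) before and (4.4, 7.0) after.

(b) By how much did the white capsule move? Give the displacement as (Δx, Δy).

(-2.3, 0.5)

The white capsule started near (7.9, 1.8) and ended near (5.6, 2.3).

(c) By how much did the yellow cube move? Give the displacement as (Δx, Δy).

(1.0, -1.1)

From the two frames, the yellow cube sits at roughly (7.6, 5.5) before and (8.6, 4.4) after.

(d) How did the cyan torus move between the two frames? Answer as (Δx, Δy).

(-0.1, -0.9)

From the two frames, the cyan torus sits at roughly (5.7, 6.9) before and (5.6, 6.0) after.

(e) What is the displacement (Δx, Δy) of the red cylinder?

(0.2, -0.9)

The red cylinder was at about (1.5, 4.9) and moved to about (1.7, 4.0).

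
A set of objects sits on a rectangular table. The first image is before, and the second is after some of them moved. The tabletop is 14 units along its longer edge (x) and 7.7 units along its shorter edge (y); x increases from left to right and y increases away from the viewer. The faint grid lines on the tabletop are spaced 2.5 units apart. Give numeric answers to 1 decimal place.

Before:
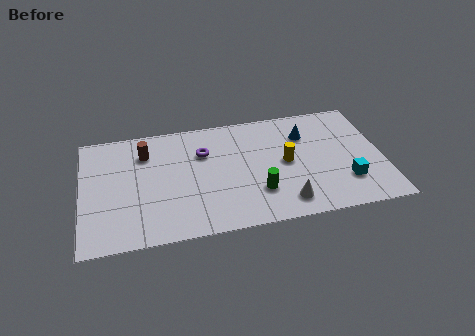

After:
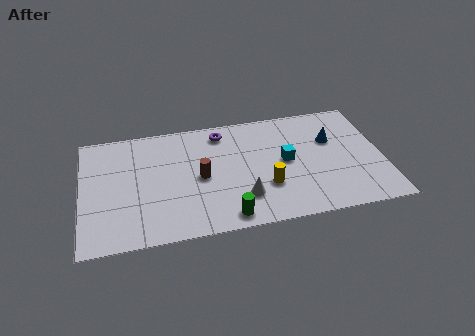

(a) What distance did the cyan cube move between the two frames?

3.3

The cyan cube was near (12.2, 2.1) before and (9.5, 4.0) after, so it travelled √(2.7² + 1.9²) ≈ 3.3 units.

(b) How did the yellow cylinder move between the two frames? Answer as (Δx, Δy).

(-1.0, -1.4)

The yellow cylinder was at about (9.5, 3.9) and moved to about (8.5, 2.5).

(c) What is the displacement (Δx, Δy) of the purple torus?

(0.9, 1.2)

From the two frames, the purple torus sits at roughly (5.7, 5.3) before and (6.6, 6.5) after.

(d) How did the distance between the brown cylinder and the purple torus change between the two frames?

+0.3

The distance was about 2.7 in the first image and 3.0 in the second, so they moved 0.3 units further apart.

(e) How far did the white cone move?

2.0

From (9.3, 1.3) to (7.4, 2.0), the white cone covered √(1.9² + 0.7²) ≈ 2.0 units.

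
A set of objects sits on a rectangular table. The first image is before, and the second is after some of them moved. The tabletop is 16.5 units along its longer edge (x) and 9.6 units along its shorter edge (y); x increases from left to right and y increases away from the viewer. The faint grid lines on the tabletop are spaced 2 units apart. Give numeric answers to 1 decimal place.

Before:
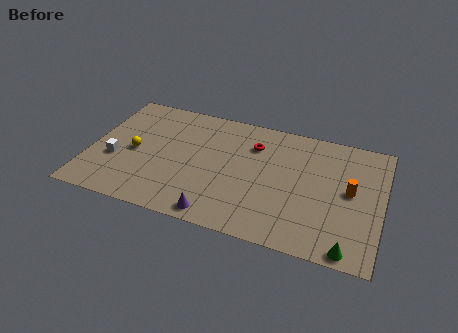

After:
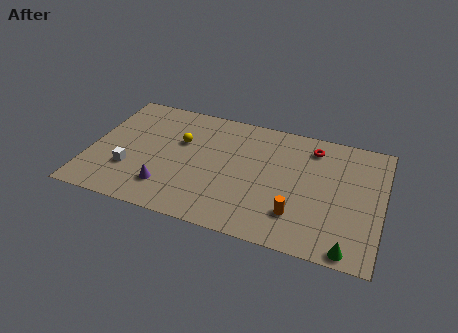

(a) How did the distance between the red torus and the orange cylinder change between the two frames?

-0.4

The distance was about 5.9 in the first image and 5.5 in the second, so they moved 0.4 units closer together.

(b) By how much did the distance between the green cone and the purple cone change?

+3.1

The distance was about 7.3 in the first image and 10.4 in the second, so they moved 3.1 units further apart.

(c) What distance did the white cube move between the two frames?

1.1

From (1.5, 3.6) to (2.4, 3.0), the white cube covered √(0.9² + 0.6²) ≈ 1.1 units.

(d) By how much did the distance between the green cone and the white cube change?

-1.0

They were about 13.7 units apart before and 12.7 after — 1.0 units closer together.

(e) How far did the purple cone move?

3.2

From (7.6, 1.0) to (4.6, 2.2), the purple cone covered √(3.0² + 1.2²) ≈ 3.2 units.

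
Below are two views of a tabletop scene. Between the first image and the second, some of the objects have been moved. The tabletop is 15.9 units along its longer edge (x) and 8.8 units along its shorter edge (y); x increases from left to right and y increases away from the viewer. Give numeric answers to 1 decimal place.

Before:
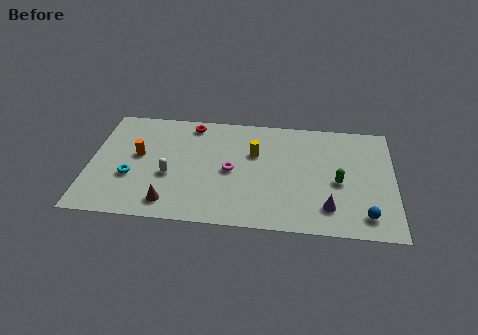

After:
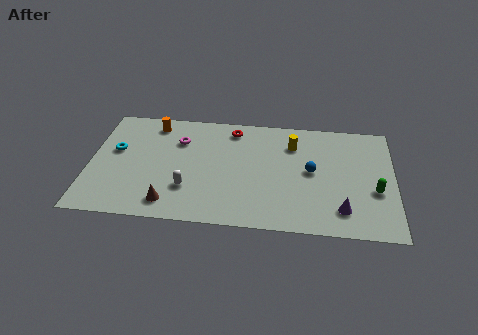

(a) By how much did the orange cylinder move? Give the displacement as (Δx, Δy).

(0.7, 2.6)

The orange cylinder started near (2.5, 4.9) and ended near (3.2, 7.5).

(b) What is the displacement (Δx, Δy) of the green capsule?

(1.9, -0.5)

The green capsule started near (13.0, 3.9) and ended near (14.9, 3.4).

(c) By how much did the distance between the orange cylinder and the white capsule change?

+3.1

The distance was about 2.2 in the first image and 5.3 in the second, so they moved 3.1 units further apart.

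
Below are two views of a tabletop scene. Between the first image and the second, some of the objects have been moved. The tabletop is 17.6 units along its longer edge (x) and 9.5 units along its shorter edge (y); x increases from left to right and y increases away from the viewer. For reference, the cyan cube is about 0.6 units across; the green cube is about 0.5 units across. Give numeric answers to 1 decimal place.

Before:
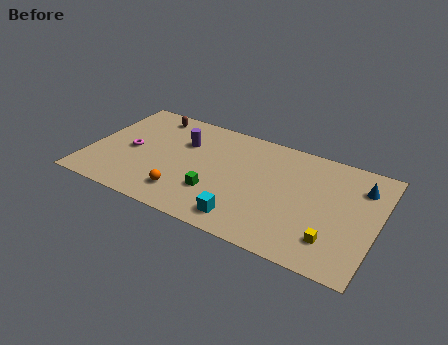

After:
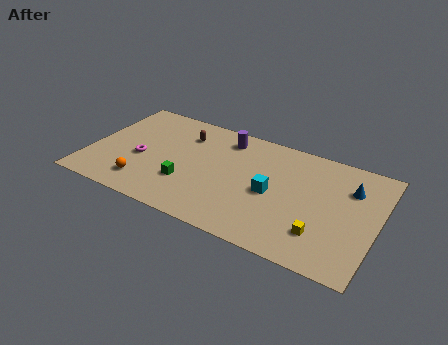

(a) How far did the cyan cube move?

3.2

The cyan cube moved from about (10.0, 1.5) to (11.3, 4.4), a distance of √(1.3² + 2.9²) ≈ 3.2.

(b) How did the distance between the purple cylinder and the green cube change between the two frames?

+0.8

They were about 4.4 units apart before and 5.2 after — 0.8 units further apart.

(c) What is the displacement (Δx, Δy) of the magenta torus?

(0.7, -0.5)

The magenta torus was at about (2.5, 4.5) and moved to about (3.2, 4.0).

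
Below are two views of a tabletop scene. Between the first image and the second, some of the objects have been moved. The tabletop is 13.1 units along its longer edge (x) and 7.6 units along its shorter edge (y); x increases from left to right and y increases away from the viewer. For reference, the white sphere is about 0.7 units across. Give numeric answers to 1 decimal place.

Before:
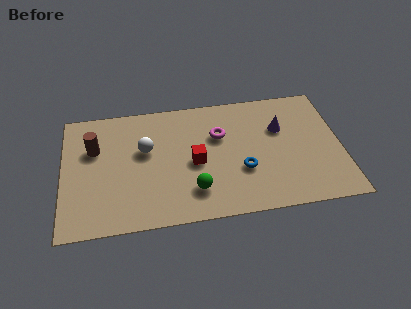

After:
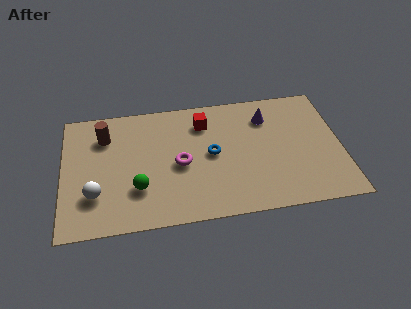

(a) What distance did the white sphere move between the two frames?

3.4

The white sphere was near (3.9, 4.6) before and (1.5, 2.2) after, so it travelled √(2.4² + 2.4²) ≈ 3.4 units.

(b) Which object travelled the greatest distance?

the white sphere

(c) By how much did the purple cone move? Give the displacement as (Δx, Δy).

(-0.6, 0.8)

The purple cone was at about (10.3, 5.0) and moved to about (9.7, 5.8).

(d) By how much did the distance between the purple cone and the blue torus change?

+0.3

Before: roughly 3.0 units apart; after: 3.3. That's 0.3 units further apart.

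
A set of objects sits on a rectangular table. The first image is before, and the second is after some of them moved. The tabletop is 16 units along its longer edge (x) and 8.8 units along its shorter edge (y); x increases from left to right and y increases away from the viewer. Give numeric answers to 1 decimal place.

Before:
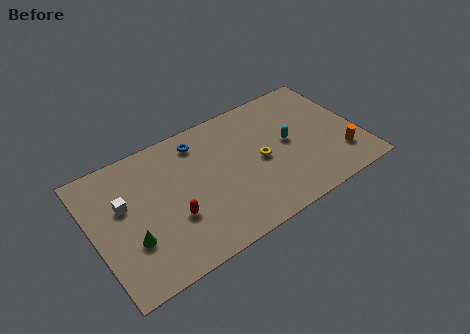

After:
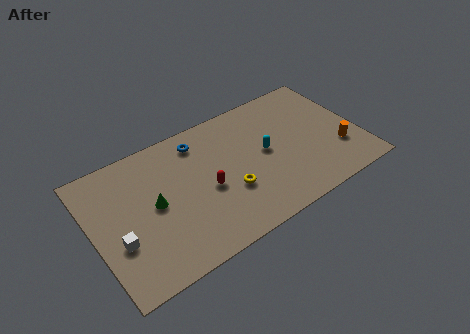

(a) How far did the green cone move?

2.3

From (2.0, 2.9) to (3.6, 4.5), the green cone covered √(1.6² + 1.6²) ≈ 2.3 units.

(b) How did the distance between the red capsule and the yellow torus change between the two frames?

-4.2

They were about 5.6 units apart before and 1.4 after — 4.2 units closer together.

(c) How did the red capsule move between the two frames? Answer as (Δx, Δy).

(2.2, 0.8)

From the two frames, the red capsule sits at roughly (4.5, 3.1) before and (6.7, 3.9) after.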